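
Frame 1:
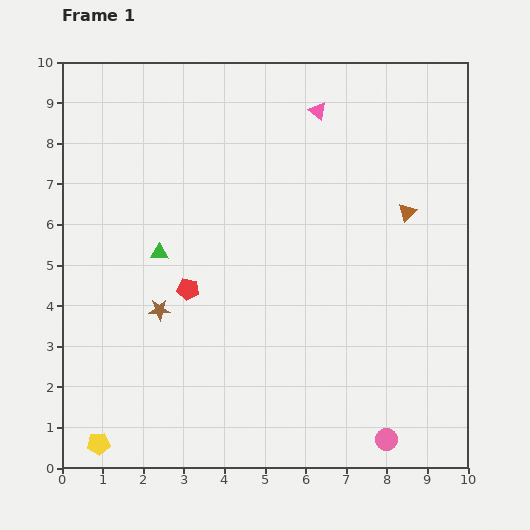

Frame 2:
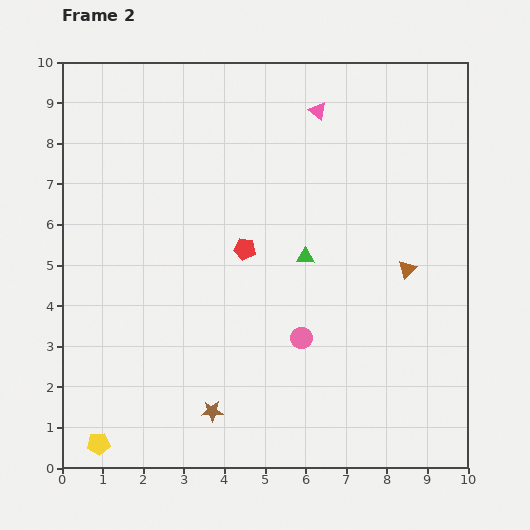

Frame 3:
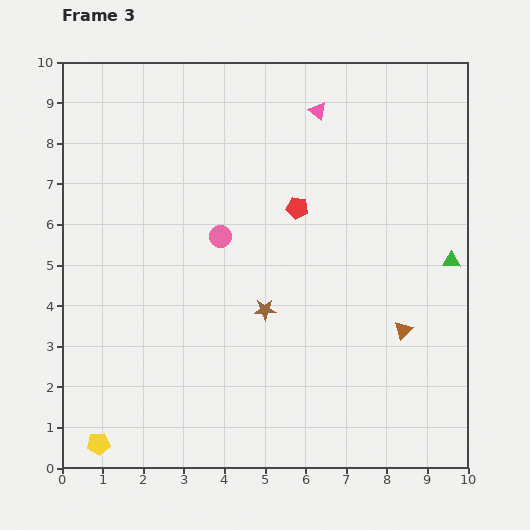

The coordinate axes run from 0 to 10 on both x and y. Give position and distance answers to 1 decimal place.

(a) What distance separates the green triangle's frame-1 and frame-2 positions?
3.6

The green triangle moved from (2.4, 5.3) to (6.0, 5.2), a distance of √(3.6² + 0.1²) ≈ 3.6.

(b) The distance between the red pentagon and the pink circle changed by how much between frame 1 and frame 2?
-3.5

Distance in frame 1: 6.1. Distance in frame 2: 2.6.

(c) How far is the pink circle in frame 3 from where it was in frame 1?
6.5

The pink circle moved from (8.0, 0.7) to (3.9, 5.7), a distance of √(4.1² + 5.0²) ≈ 6.5.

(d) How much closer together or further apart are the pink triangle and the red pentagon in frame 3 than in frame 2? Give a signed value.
-1.3

Distance in frame 2: 3.8. Distance in frame 3: 2.5.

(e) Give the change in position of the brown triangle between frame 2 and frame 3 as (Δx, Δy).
(-0.1, -1.5)

The brown triangle was at (8.5, 4.9) in frame 2 and (8.4, 3.4) in frame 3.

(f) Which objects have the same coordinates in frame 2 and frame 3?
the pink triangle, the yellow pentagon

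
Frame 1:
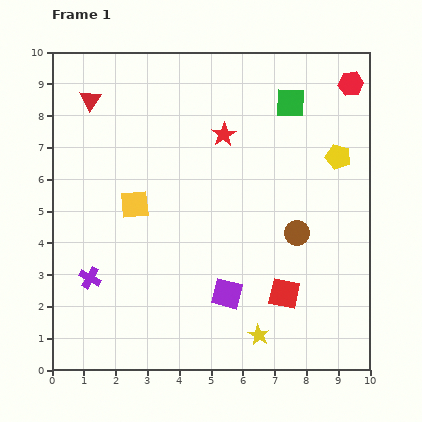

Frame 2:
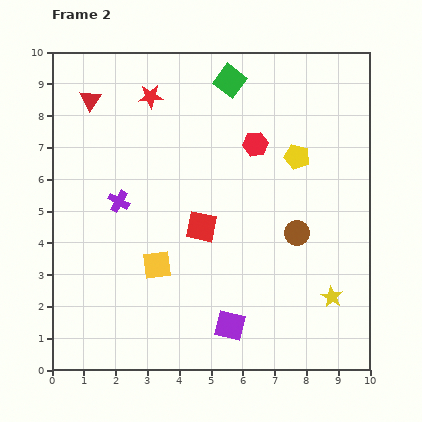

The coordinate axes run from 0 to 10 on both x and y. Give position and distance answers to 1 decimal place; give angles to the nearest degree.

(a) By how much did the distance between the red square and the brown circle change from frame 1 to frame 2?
+1.1

Distance in frame 1: 1.9. Distance in frame 2: 3.0.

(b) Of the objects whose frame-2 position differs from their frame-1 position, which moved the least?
the purple square

(moved 1.0)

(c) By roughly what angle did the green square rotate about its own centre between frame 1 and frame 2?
35° clockwise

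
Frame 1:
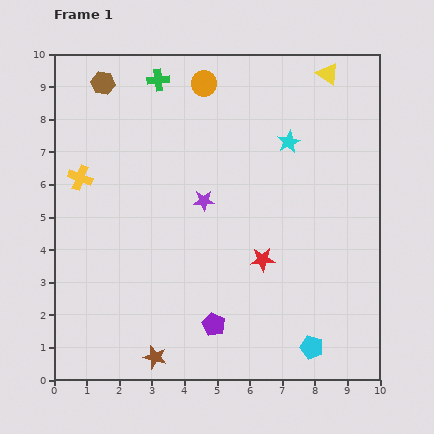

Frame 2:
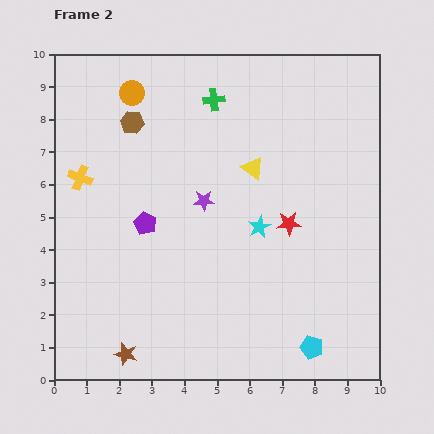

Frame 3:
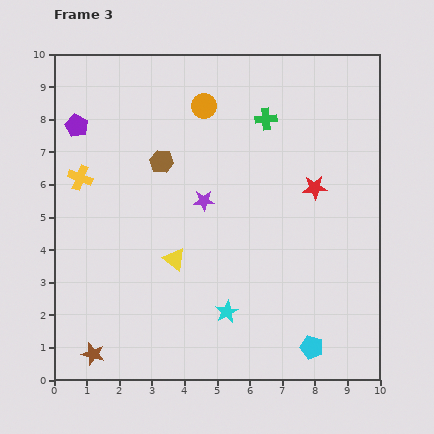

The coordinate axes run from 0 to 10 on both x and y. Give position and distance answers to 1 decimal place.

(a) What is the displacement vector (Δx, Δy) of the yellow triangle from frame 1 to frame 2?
(-2.3, -2.9)

The yellow triangle was at (8.4, 9.4) in frame 1 and (6.1, 6.5) in frame 2.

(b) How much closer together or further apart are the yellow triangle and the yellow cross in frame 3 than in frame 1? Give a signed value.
-4.4

Distance in frame 1: 8.2. Distance in frame 3: 3.8.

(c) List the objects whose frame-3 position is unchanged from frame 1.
the yellow cross, the purple star, the cyan pentagon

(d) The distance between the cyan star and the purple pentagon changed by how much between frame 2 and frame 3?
+3.8

Distance in frame 2: 3.5. Distance in frame 3: 7.3.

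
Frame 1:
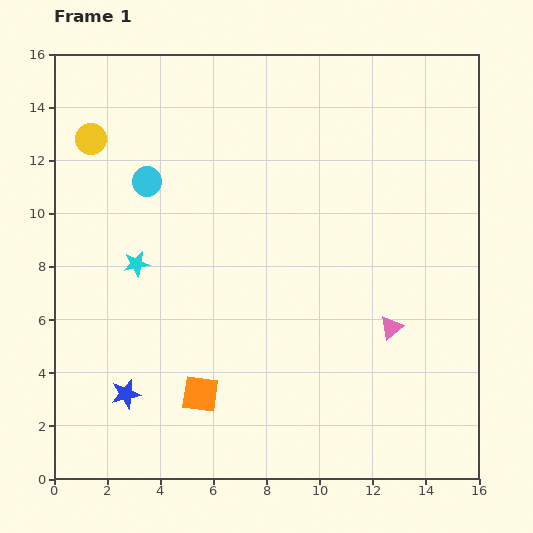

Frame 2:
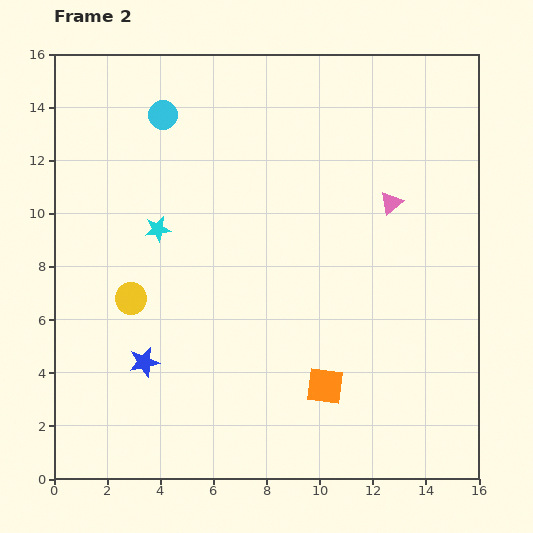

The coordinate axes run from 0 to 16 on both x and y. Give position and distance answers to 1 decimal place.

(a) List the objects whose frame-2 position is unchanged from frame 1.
none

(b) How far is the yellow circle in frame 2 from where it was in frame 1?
6.2

The yellow circle moved from (1.4, 12.8) to (2.9, 6.8), a distance of √(1.5² + 6.0²) ≈ 6.2.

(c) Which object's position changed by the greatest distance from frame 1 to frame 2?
the yellow circle

(moved 6.2; next 4.7)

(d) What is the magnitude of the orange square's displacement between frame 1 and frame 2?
4.7

The orange square moved from (5.5, 3.2) to (10.2, 3.5), a distance of √(4.7² + 0.3²) ≈ 4.7.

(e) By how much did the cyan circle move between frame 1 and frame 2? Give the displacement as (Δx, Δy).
(0.6, 2.5)

The cyan circle was at (3.5, 11.2) in frame 1 and (4.1, 13.7) in frame 2.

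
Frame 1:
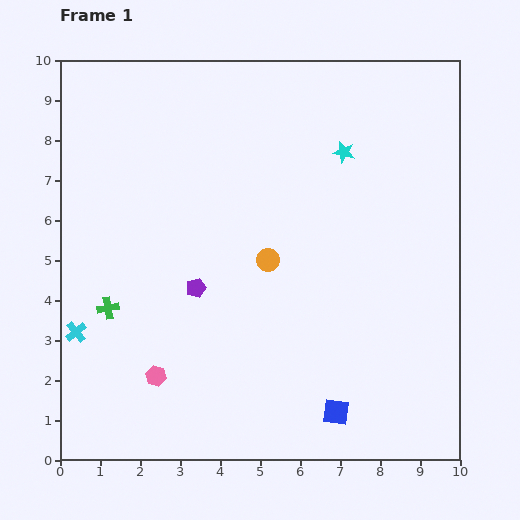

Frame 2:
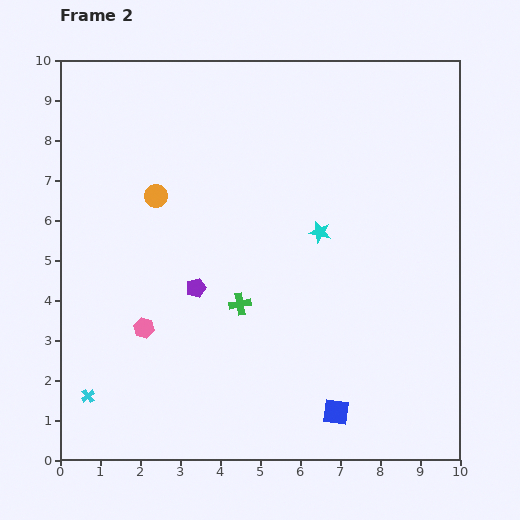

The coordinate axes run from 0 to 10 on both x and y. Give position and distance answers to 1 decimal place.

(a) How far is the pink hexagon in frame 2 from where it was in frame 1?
1.2

The pink hexagon moved from (2.4, 2.1) to (2.1, 3.3), a distance of √(0.3² + 1.2²) ≈ 1.2.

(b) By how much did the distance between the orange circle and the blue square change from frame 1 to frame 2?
+2.8

Distance in frame 1: 4.2. Distance in frame 2: 7.0.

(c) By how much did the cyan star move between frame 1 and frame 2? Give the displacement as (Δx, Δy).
(-0.6, -2.0)

The cyan star was at (7.1, 7.7) in frame 1 and (6.5, 5.7) in frame 2.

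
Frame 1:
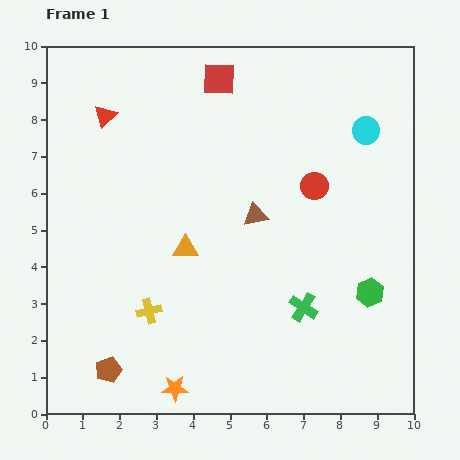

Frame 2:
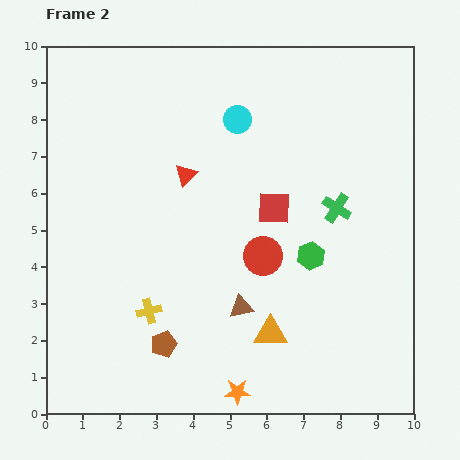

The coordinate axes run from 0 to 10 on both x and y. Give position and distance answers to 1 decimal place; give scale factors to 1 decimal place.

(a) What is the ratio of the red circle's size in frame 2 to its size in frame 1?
1.4×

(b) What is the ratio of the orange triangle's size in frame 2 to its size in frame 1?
1.3×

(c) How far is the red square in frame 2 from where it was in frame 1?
3.8

The red square moved from (4.7, 9.1) to (6.2, 5.6), a distance of √(1.5² + 3.5²) ≈ 3.8.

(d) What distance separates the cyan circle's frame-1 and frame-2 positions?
3.5

The cyan circle moved from (8.7, 7.7) to (5.2, 8.0), a distance of √(3.5² + 0.3²) ≈ 3.5.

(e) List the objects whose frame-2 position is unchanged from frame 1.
the yellow cross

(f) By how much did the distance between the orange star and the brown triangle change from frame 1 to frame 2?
-2.9

Distance in frame 1: 5.2. Distance in frame 2: 2.3.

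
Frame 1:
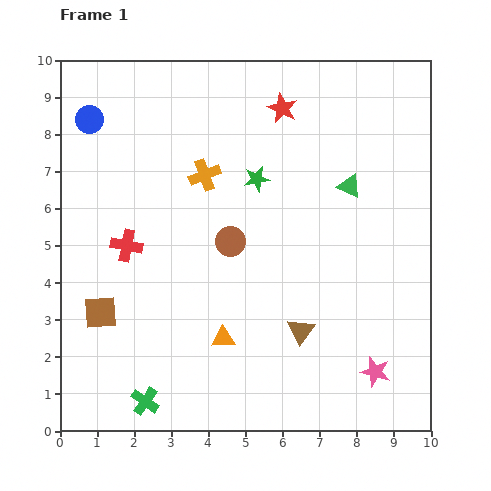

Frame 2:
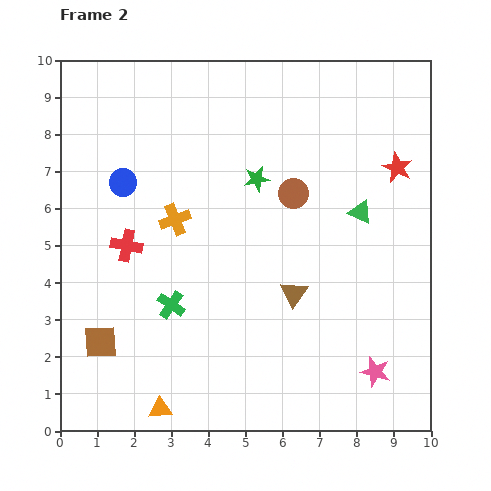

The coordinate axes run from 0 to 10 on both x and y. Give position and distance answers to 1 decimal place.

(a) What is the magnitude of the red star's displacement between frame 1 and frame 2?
3.5

The red star moved from (6.0, 8.7) to (9.1, 7.1), a distance of √(3.1² + 1.6²) ≈ 3.5.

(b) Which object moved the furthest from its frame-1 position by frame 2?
the red star

(moved 3.5; next 2.7)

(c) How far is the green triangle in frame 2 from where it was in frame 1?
0.8

The green triangle moved from (7.8, 6.6) to (8.1, 5.9), a distance of √(0.3² + 0.7²) ≈ 0.8.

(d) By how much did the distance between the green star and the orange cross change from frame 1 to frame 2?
+1.1

Distance in frame 1: 1.4. Distance in frame 2: 2.5.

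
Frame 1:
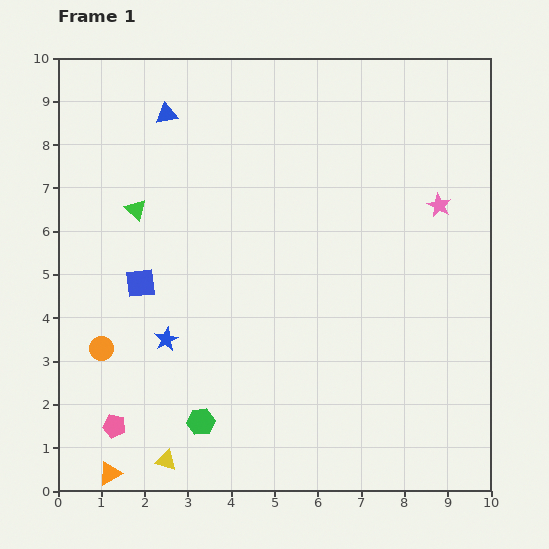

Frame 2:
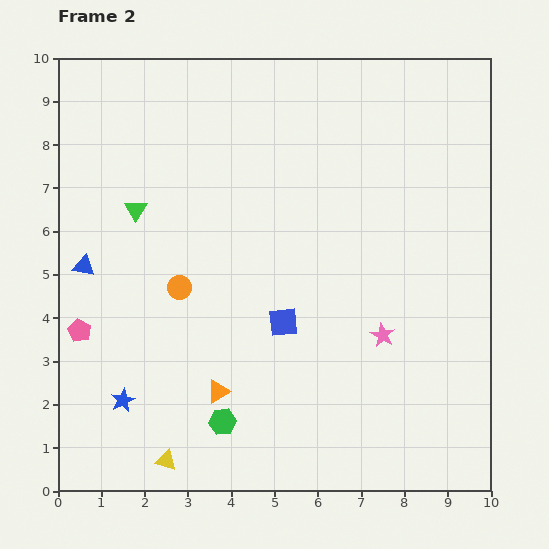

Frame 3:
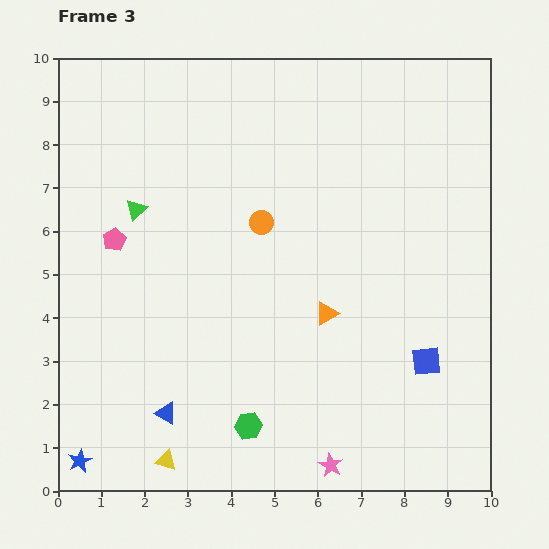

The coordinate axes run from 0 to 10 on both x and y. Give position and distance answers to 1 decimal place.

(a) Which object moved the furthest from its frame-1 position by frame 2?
the blue triangle

(moved 4.0; next 3.4)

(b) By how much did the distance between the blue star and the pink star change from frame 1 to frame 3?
-1.2

Distance in frame 1: 7.0. Distance in frame 3: 5.8.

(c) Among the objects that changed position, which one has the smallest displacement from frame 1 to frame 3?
the green hexagon

(moved 1.1)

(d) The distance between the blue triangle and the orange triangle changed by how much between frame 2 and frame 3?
+0.2

Distance in frame 2: 4.2. Distance in frame 3: 4.4.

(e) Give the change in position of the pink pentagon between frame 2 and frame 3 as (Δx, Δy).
(0.8, 2.1)

The pink pentagon was at (0.5, 3.7) in frame 2 and (1.3, 5.8) in frame 3.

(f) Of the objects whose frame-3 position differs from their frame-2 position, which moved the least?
the green hexagon

(moved 0.6)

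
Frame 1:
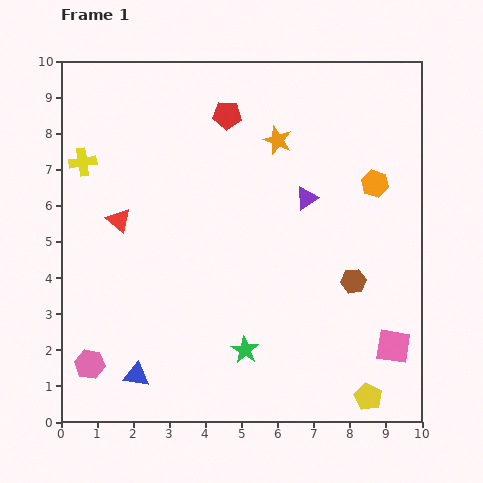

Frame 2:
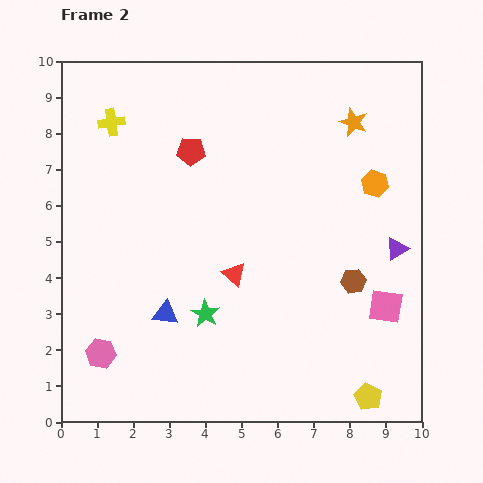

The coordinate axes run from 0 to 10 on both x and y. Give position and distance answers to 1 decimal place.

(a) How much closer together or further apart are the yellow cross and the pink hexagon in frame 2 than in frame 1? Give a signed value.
+0.8

Distance in frame 1: 5.6. Distance in frame 2: 6.4.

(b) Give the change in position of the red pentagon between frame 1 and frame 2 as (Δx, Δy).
(-1.0, -1.0)

The red pentagon was at (4.6, 8.5) in frame 1 and (3.6, 7.5) in frame 2.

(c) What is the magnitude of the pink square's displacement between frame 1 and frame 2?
1.1

The pink square moved from (9.2, 2.1) to (9.0, 3.2), a distance of √(0.2² + 1.1²) ≈ 1.1.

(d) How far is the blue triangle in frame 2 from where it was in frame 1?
1.9

The blue triangle moved from (2.1, 1.3) to (2.9, 3.0), a distance of √(0.8² + 1.7²) ≈ 1.9.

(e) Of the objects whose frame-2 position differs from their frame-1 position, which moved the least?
the pink hexagon

(moved 0.4)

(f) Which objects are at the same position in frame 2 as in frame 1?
the brown hexagon, the orange hexagon, the yellow pentagon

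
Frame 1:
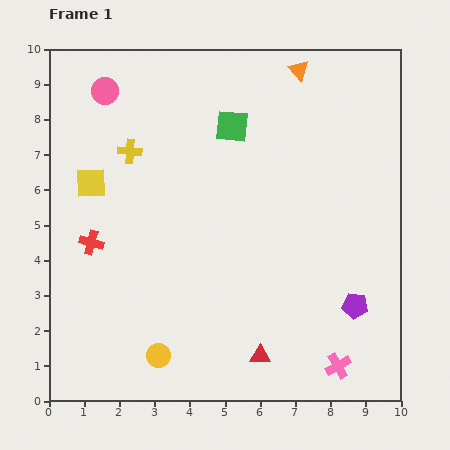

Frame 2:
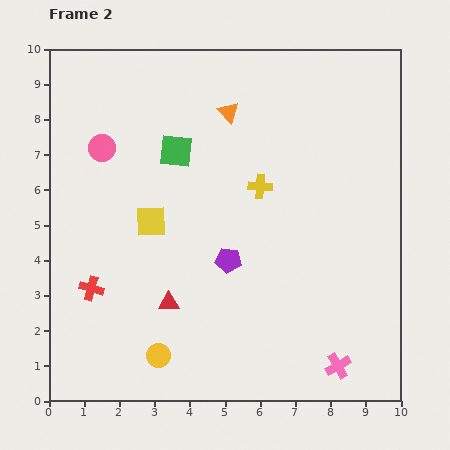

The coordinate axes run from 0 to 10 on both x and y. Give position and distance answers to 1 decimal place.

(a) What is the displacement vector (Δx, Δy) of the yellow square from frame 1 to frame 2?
(1.7, -1.1)

The yellow square was at (1.2, 6.2) in frame 1 and (2.9, 5.1) in frame 2.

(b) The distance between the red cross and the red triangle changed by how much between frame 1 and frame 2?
-3.6

Distance in frame 1: 5.8. Distance in frame 2: 2.2.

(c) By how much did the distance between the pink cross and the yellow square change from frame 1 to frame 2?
-2.0

Distance in frame 1: 8.7. Distance in frame 2: 6.7.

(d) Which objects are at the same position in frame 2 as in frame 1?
the pink cross, the yellow circle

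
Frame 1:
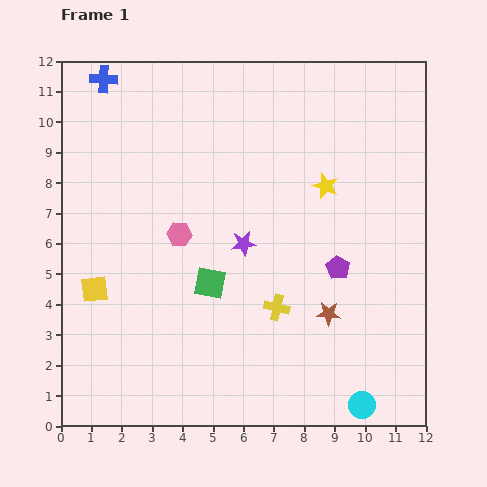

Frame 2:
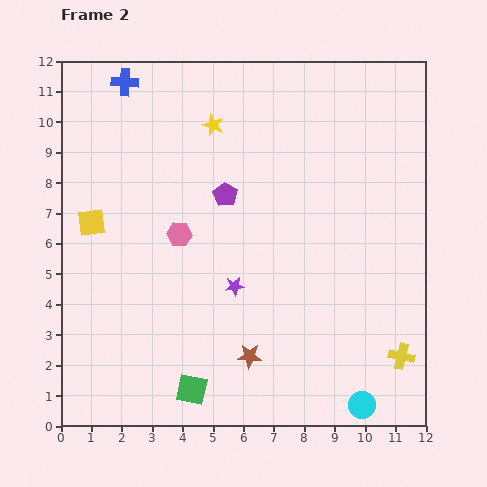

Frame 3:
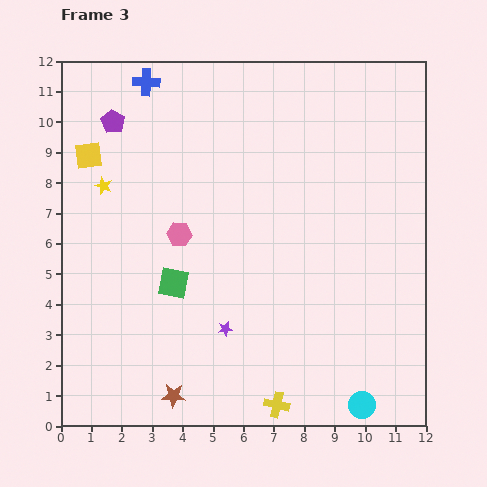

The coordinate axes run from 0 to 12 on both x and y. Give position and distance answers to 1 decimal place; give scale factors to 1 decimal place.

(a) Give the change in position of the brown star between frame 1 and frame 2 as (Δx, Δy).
(-2.6, -1.4)

The brown star was at (8.8, 3.7) in frame 1 and (6.2, 2.3) in frame 2.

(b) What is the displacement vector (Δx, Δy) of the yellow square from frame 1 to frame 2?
(-0.1, 2.2)

The yellow square was at (1.1, 4.5) in frame 1 and (1.0, 6.7) in frame 2.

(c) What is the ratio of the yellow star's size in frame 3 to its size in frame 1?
0.7×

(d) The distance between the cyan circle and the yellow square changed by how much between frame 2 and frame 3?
+1.5

Distance in frame 2: 10.7. Distance in frame 3: 12.2.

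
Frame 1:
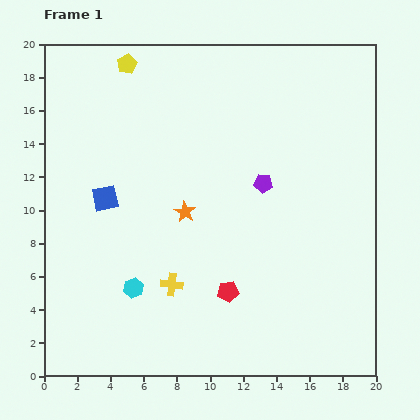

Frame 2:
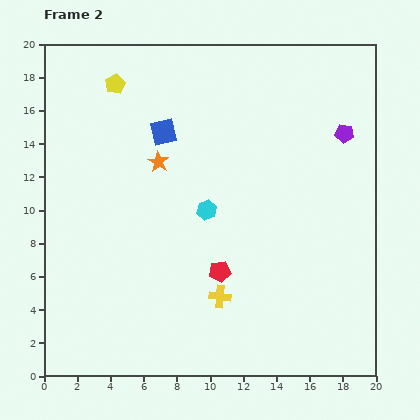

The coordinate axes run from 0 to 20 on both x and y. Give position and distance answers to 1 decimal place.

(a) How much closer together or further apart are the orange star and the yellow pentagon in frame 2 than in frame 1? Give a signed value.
-4.2

Distance in frame 1: 9.6. Distance in frame 2: 5.4.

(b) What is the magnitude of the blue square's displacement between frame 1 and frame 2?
5.3

The blue square moved from (3.7, 10.7) to (7.2, 14.7), a distance of √(3.5² + 4.0²) ≈ 5.3.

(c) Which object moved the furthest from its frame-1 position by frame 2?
the cyan hexagon

(moved 6.4; next 5.7)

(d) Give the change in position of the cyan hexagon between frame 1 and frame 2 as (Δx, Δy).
(4.4, 4.7)

The cyan hexagon was at (5.4, 5.3) in frame 1 and (9.8, 10.0) in frame 2.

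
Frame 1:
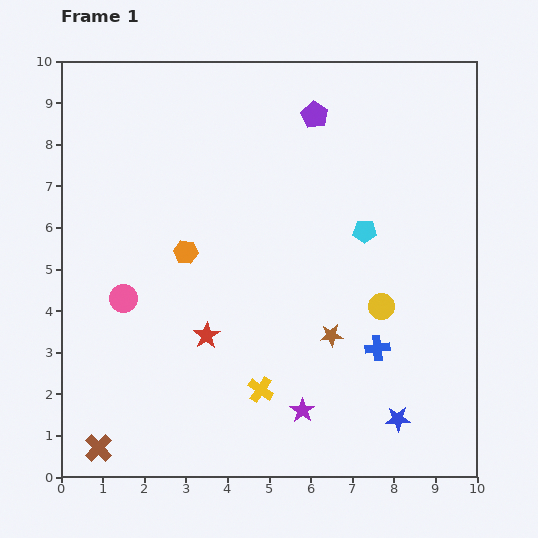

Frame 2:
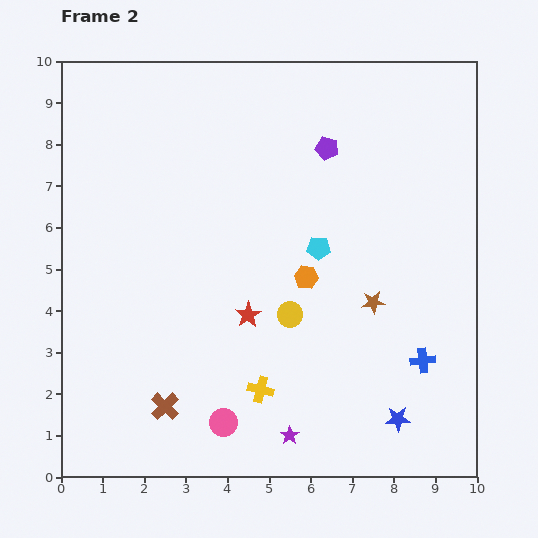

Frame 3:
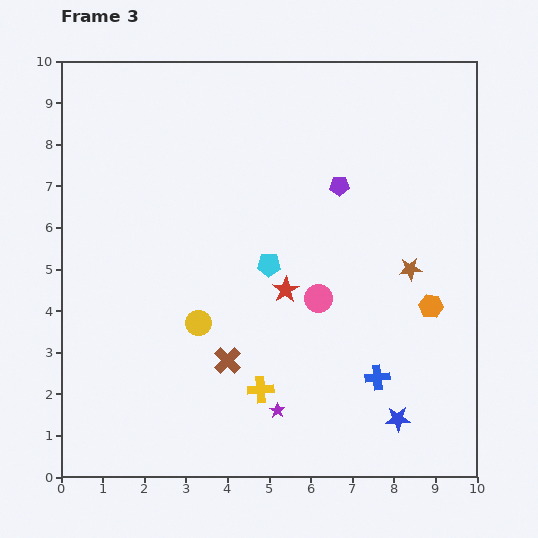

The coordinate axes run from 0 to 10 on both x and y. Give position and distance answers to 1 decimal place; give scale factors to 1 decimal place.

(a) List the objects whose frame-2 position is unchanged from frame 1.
the yellow cross, the blue star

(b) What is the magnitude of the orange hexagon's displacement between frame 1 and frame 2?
3.0

The orange hexagon moved from (3.0, 5.4) to (5.9, 4.8), a distance of √(2.9² + 0.6²) ≈ 3.0.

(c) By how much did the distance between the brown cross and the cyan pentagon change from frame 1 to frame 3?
-5.7

Distance in frame 1: 8.2. Distance in frame 3: 2.5.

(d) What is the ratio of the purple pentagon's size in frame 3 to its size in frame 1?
0.7×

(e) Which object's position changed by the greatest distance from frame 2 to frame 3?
the pink circle

(moved 3.8; next 3.1)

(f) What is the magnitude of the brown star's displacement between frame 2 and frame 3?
1.2

The brown star moved from (7.5, 4.2) to (8.4, 5.0), a distance of √(0.9² + 0.8²) ≈ 1.2.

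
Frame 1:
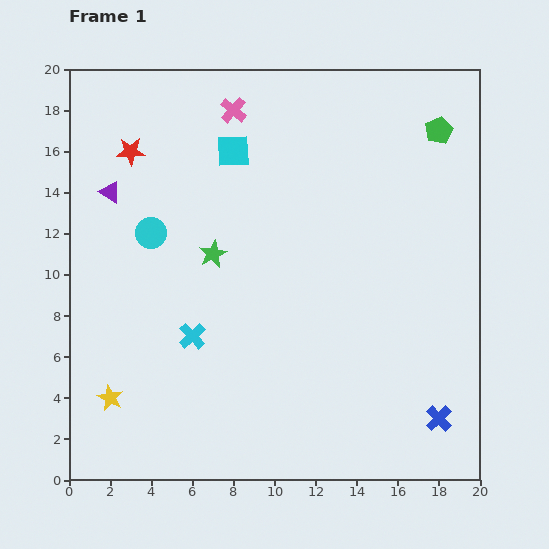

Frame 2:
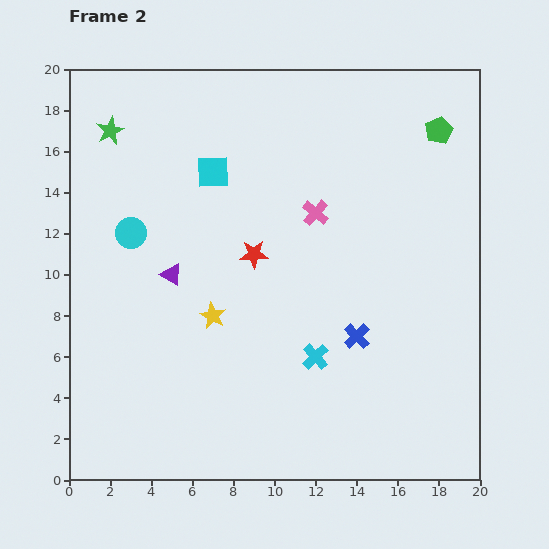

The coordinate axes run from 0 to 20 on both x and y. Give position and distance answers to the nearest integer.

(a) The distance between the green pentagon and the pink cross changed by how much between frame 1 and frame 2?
-3

Distance in frame 1: 10. Distance in frame 2: 7.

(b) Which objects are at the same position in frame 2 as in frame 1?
the green pentagon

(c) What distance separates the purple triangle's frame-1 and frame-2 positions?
5

The purple triangle moved from (2, 14) to (5, 10), a distance of √(3² + 4²) ≈ 5.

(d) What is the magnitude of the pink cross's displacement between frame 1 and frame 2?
6

The pink cross moved from (8, 18) to (12, 13), a distance of √(4² + 5²) ≈ 6.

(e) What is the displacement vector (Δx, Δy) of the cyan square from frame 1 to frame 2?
(-1, -1)

The cyan square was at (8, 16) in frame 1 and (7, 15) in frame 2.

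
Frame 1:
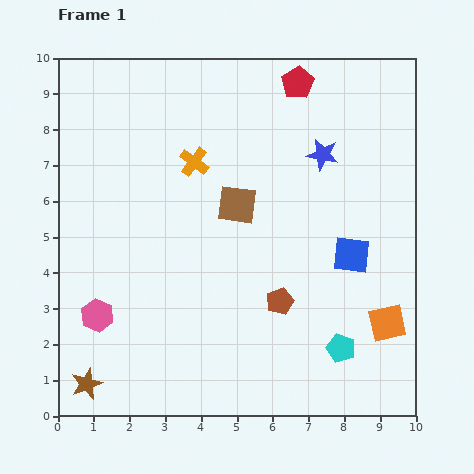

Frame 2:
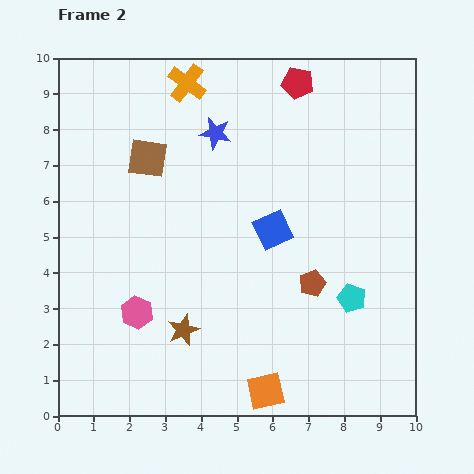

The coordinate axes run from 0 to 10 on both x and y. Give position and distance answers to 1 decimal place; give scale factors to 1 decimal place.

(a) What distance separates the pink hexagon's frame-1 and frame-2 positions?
1.1

The pink hexagon moved from (1.1, 2.8) to (2.2, 2.9), a distance of √(1.1² + 0.1²) ≈ 1.1.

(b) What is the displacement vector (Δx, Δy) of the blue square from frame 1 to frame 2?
(-2.2, 0.7)

The blue square was at (8.2, 4.5) in frame 1 and (6.0, 5.2) in frame 2.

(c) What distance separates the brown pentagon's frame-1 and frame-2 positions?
1.0

The brown pentagon moved from (6.2, 3.2) to (7.1, 3.7), a distance of √(0.9² + 0.5²) ≈ 1.0.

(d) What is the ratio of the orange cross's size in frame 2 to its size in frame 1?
1.3×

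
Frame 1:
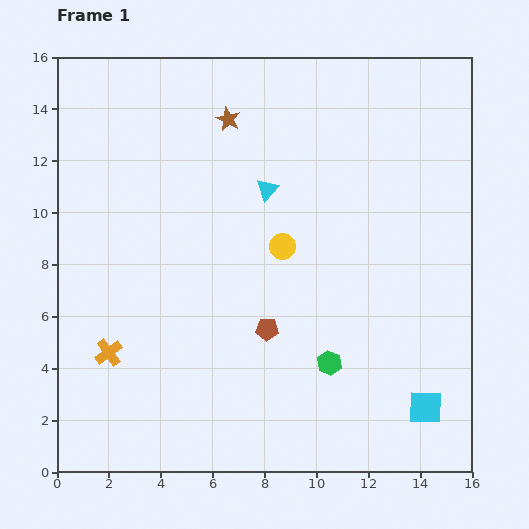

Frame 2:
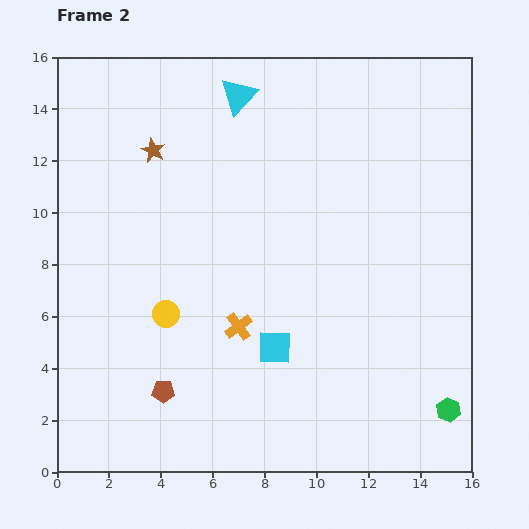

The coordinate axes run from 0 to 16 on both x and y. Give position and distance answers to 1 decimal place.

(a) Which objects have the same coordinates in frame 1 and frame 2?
none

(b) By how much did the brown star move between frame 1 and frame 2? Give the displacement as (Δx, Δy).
(-2.9, -1.2)

The brown star was at (6.6, 13.6) in frame 1 and (3.7, 12.4) in frame 2.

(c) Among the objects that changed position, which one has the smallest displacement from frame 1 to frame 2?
the brown star

(moved 3.1)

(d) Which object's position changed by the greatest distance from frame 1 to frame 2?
the cyan square

(moved 6.2; next 5.2)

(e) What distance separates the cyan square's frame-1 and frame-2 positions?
6.2

The cyan square moved from (14.2, 2.5) to (8.4, 4.8), a distance of √(5.8² + 2.3²) ≈ 6.2.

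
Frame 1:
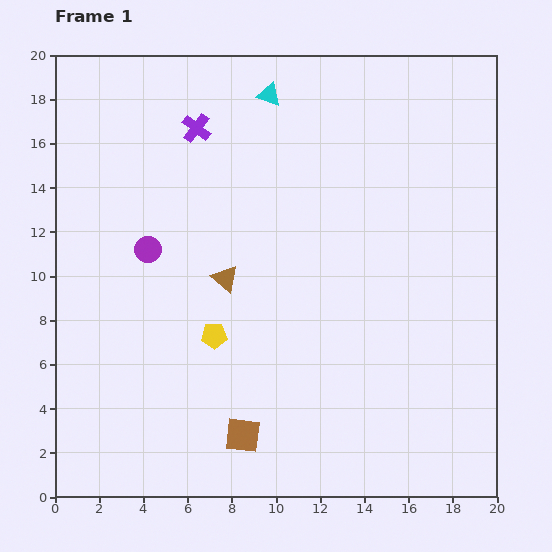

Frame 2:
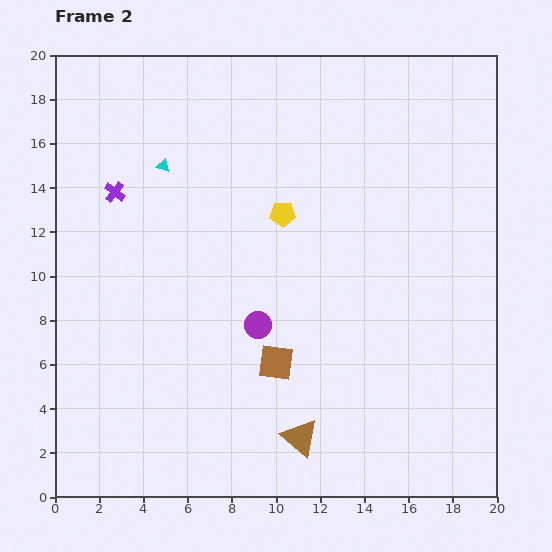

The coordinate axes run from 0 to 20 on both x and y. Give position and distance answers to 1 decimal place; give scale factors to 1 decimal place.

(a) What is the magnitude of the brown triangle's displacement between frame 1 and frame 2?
8.0

The brown triangle moved from (7.7, 9.9) to (11.1, 2.7), a distance of √(3.4² + 7.2²) ≈ 8.0.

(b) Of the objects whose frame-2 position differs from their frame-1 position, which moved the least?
the brown square

(moved 3.6)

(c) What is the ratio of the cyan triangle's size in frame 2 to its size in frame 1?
0.6×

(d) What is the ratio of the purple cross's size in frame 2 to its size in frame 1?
0.7×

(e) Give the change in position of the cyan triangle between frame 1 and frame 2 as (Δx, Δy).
(-4.8, -3.2)

The cyan triangle was at (9.7, 18.2) in frame 1 and (4.9, 15.0) in frame 2.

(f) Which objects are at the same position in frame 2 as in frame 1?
none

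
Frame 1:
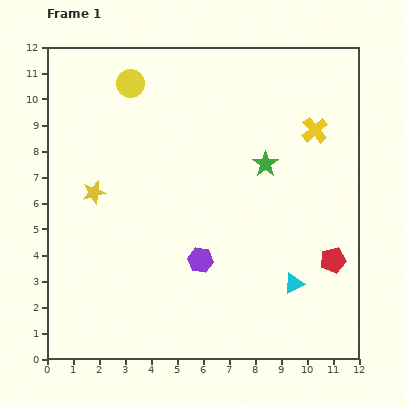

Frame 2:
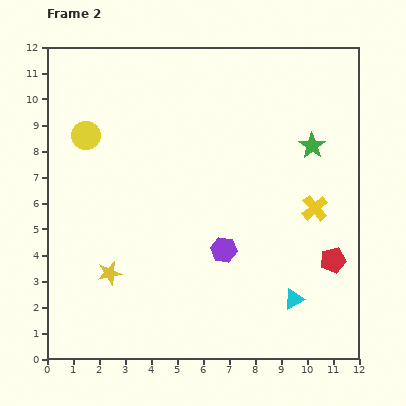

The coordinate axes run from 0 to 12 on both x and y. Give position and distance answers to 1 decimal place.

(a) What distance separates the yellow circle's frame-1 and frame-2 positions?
2.6

The yellow circle moved from (3.2, 10.6) to (1.5, 8.6), a distance of √(1.7² + 2.0²) ≈ 2.6.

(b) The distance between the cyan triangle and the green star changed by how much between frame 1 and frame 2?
+1.2

Distance in frame 1: 4.7. Distance in frame 2: 5.9.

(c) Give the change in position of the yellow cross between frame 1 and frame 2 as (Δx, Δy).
(0.0, -3.0)

The yellow cross was at (10.3, 8.8) in frame 1 and (10.3, 5.8) in frame 2.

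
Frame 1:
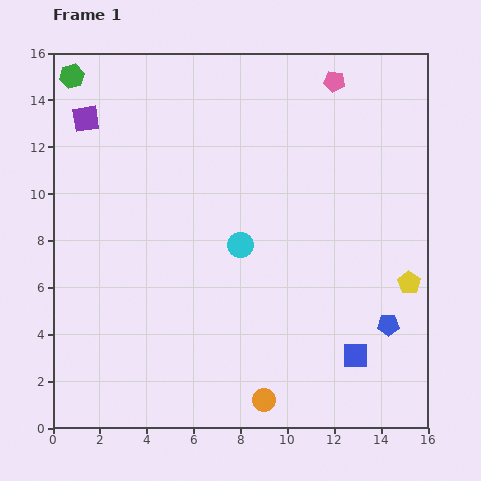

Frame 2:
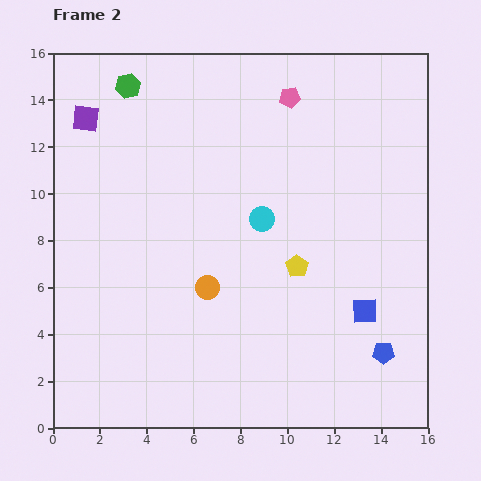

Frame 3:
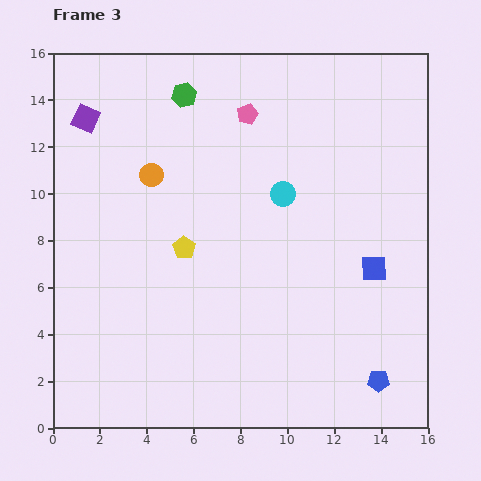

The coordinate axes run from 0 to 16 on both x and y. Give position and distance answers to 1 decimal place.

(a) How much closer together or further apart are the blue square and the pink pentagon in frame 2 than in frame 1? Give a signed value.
-2.1

Distance in frame 1: 11.7. Distance in frame 2: 9.6.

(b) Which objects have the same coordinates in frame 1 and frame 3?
the purple square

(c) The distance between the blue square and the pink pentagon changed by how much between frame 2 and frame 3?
-1.1

Distance in frame 2: 9.6. Distance in frame 3: 8.5.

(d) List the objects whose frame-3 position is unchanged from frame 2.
the purple square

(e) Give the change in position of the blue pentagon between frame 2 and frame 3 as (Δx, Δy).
(-0.2, -1.2)

The blue pentagon was at (14.1, 3.2) in frame 2 and (13.9, 2.0) in frame 3.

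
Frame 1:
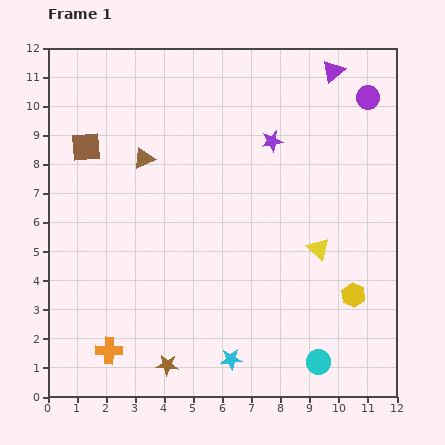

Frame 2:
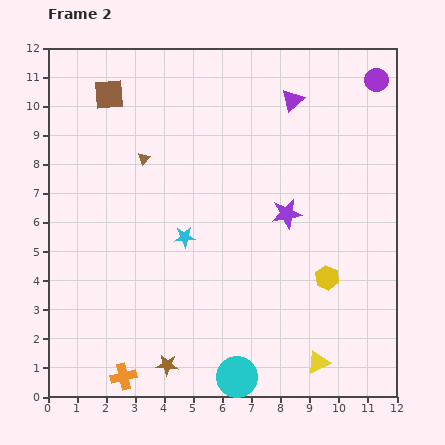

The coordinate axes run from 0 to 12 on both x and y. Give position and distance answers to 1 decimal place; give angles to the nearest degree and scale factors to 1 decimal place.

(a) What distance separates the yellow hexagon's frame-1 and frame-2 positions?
1.1

The yellow hexagon moved from (10.5, 3.5) to (9.6, 4.1), a distance of √(0.9² + 0.6²) ≈ 1.1.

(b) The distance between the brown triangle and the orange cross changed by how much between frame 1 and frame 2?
+0.8

Distance in frame 1: 6.7. Distance in frame 2: 7.5.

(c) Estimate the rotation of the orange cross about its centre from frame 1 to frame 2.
15° counter-clockwise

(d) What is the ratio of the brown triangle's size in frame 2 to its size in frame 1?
0.6×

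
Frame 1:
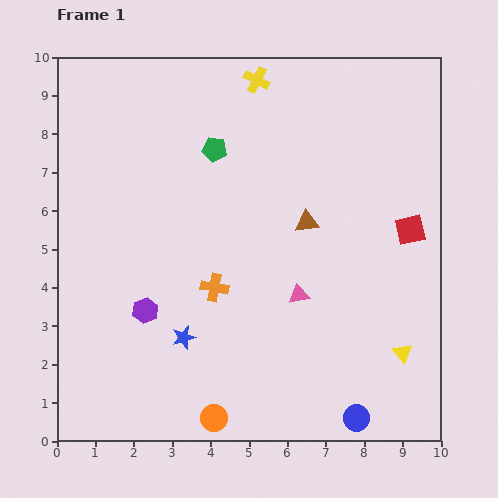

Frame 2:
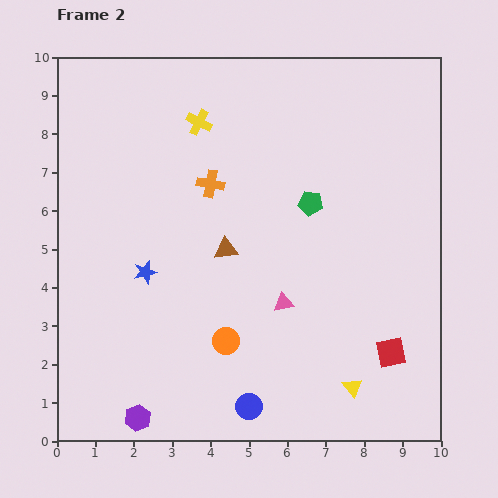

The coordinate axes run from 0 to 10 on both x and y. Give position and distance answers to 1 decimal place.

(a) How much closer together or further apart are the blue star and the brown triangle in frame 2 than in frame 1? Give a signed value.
-2.2

Distance in frame 1: 4.4. Distance in frame 2: 2.2.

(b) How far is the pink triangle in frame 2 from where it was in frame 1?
0.4

The pink triangle moved from (6.3, 3.8) to (5.9, 3.6), a distance of √(0.4² + 0.2²) ≈ 0.4.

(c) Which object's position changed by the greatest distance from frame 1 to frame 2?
the red square

(moved 3.2; next 2.9)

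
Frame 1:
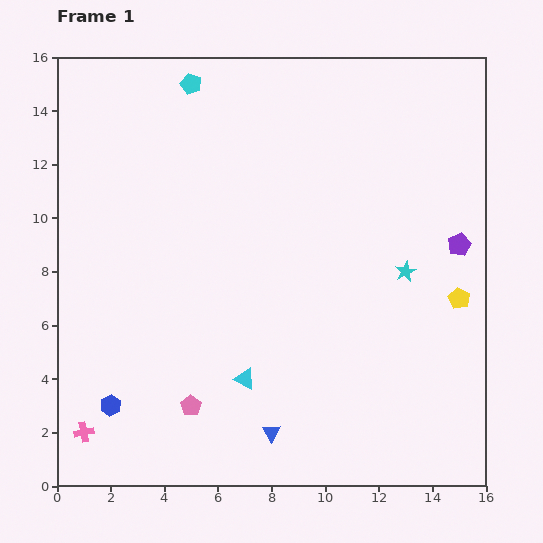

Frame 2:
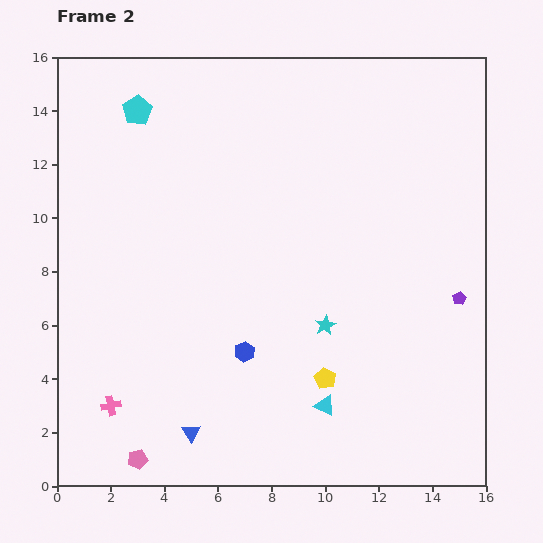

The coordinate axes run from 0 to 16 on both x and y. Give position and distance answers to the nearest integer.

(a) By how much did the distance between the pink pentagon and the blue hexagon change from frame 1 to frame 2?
+3

Distance in frame 1: 3. Distance in frame 2: 6.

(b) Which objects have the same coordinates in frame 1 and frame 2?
none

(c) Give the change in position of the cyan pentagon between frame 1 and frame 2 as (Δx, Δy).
(-2, -1)

The cyan pentagon was at (5, 15) in frame 1 and (3, 14) in frame 2.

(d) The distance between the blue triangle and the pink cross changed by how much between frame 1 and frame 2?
-4

Distance in frame 1: 7. Distance in frame 2: 3.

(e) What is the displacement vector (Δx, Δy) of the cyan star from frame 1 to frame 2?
(-3, -2)

The cyan star was at (13, 8) in frame 1 and (10, 6) in frame 2.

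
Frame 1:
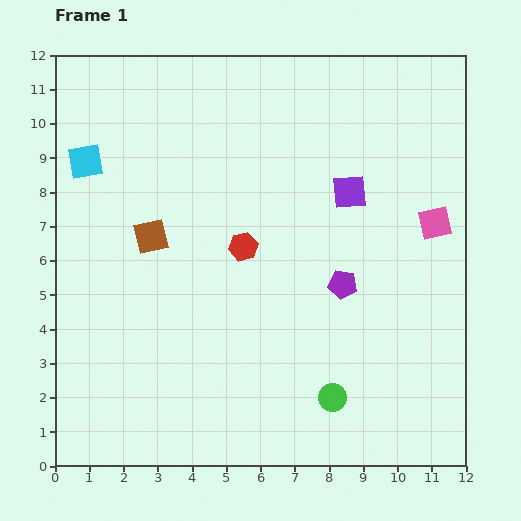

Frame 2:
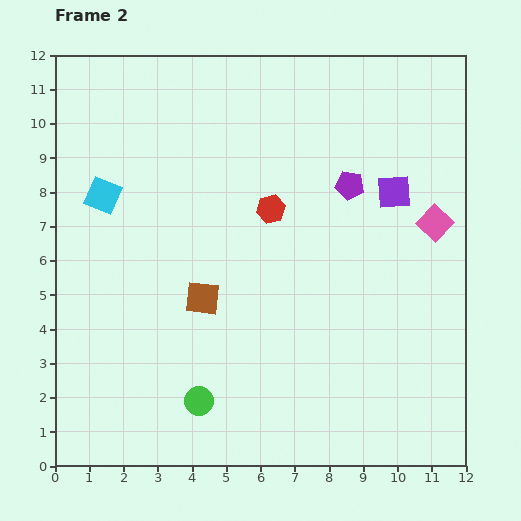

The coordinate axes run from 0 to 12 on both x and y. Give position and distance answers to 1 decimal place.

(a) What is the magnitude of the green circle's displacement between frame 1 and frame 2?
3.9

The green circle moved from (8.1, 2.0) to (4.2, 1.9), a distance of √(3.9² + 0.1²) ≈ 3.9.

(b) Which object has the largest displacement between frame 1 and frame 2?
the green circle

(moved 3.9; next 2.9)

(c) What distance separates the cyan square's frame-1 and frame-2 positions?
1.1

The cyan square moved from (0.9, 8.9) to (1.4, 7.9), a distance of √(0.5² + 1.0²) ≈ 1.1.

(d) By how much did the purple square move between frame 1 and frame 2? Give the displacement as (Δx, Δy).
(1.3, 0.0)

The purple square was at (8.6, 8.0) in frame 1 and (9.9, 8.0) in frame 2.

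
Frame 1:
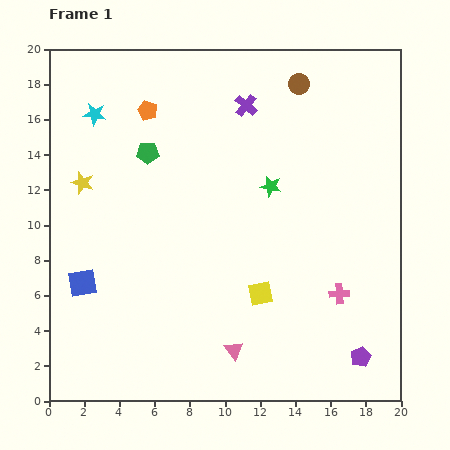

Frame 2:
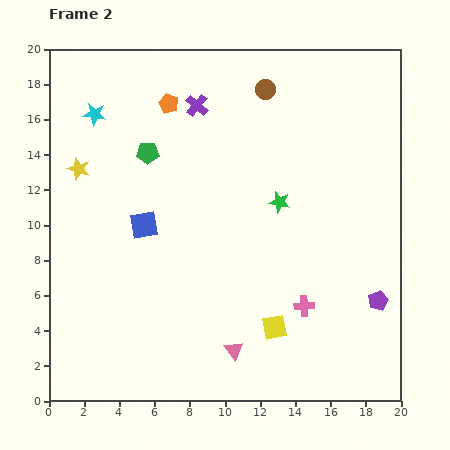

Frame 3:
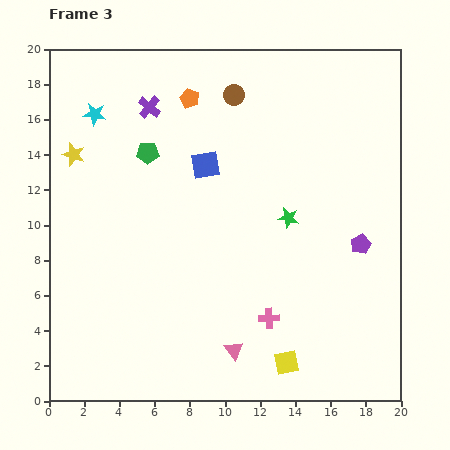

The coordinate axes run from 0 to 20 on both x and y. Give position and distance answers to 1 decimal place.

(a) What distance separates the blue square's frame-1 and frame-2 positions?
4.8

The blue square moved from (1.9, 6.7) to (5.4, 10.0), a distance of √(3.5² + 3.3²) ≈ 4.8.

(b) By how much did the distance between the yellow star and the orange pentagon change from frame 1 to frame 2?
+0.8

Distance in frame 1: 5.5. Distance in frame 2: 6.3.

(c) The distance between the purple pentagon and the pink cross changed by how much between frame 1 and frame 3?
+2.9

Distance in frame 1: 3.8. Distance in frame 3: 6.7.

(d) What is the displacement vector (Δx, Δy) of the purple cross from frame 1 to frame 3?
(-5.5, -0.1)

The purple cross was at (11.2, 16.8) in frame 1 and (5.7, 16.7) in frame 3.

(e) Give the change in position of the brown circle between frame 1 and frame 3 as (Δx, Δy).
(-3.7, -0.6)

The brown circle was at (14.2, 18.0) in frame 1 and (10.5, 17.4) in frame 3.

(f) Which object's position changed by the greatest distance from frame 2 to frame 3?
the blue square

(moved 4.9; next 3.4)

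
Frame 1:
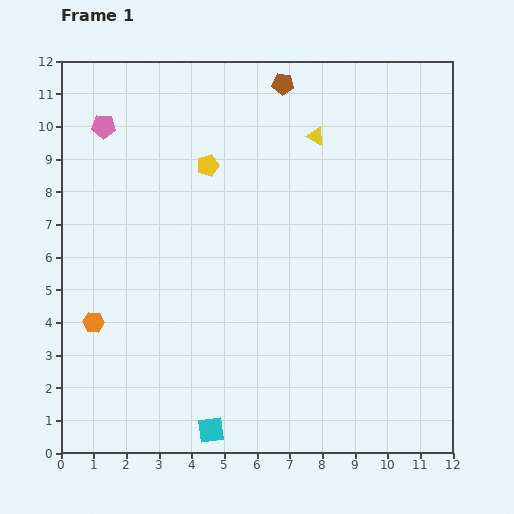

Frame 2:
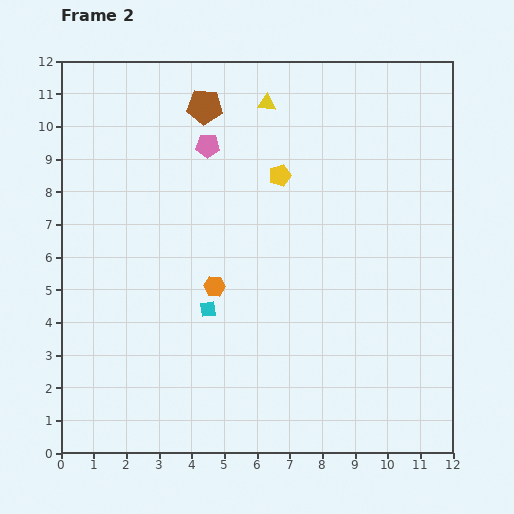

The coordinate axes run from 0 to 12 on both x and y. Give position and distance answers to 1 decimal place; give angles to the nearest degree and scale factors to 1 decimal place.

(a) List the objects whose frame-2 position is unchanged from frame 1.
none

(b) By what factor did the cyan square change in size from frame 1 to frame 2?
0.6×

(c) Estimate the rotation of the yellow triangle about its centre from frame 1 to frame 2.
23° counter-clockwise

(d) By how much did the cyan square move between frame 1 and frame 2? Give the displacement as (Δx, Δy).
(-0.1, 3.7)

The cyan square was at (4.6, 0.7) in frame 1 and (4.5, 4.4) in frame 2.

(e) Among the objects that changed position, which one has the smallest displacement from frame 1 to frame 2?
the yellow triangle

(moved 1.8)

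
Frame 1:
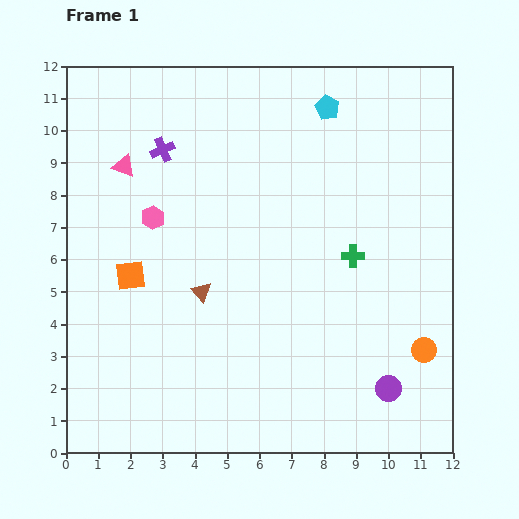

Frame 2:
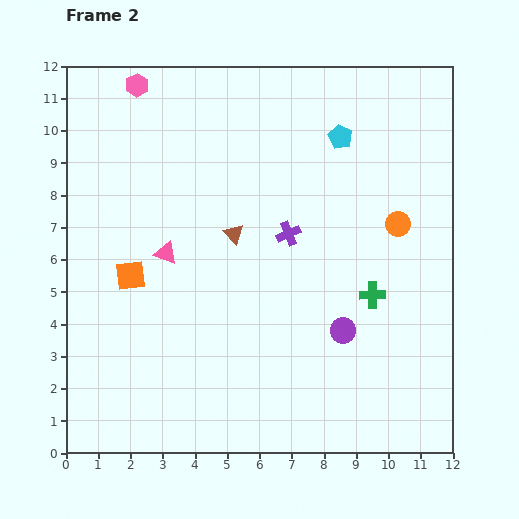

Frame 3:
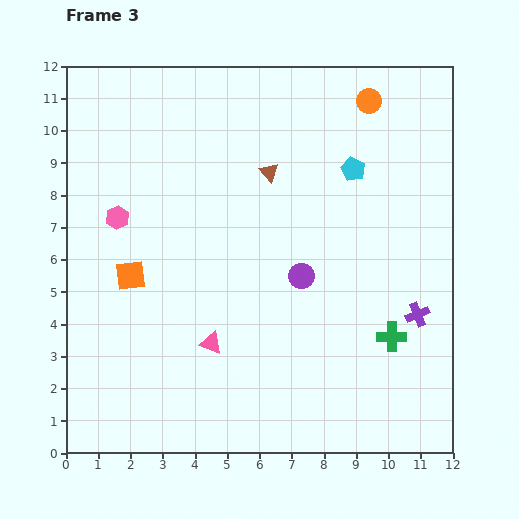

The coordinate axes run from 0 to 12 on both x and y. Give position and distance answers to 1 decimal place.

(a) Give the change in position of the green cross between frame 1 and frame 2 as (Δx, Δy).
(0.6, -1.2)

The green cross was at (8.9, 6.1) in frame 1 and (9.5, 4.9) in frame 2.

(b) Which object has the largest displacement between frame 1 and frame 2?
the purple cross

(moved 4.7; next 4.1)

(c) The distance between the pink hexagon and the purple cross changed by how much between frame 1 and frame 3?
+7.7

Distance in frame 1: 2.1. Distance in frame 3: 9.8.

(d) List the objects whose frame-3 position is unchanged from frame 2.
the orange square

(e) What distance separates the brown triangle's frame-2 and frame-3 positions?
2.2

The brown triangle moved from (5.2, 6.8) to (6.3, 8.7), a distance of √(1.1² + 1.9²) ≈ 2.2.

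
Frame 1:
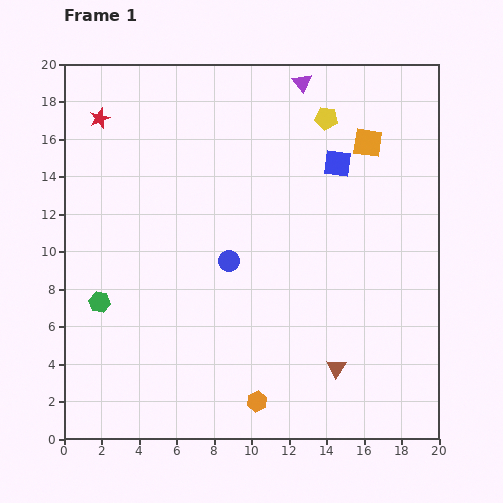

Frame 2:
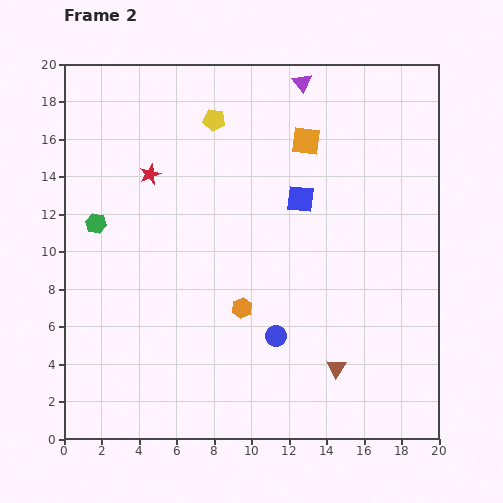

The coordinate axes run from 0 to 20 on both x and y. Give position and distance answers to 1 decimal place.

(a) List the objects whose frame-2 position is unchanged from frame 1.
the brown triangle, the purple triangle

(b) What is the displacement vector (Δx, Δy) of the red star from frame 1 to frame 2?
(2.7, -3.0)

The red star was at (1.9, 17.1) in frame 1 and (4.6, 14.1) in frame 2.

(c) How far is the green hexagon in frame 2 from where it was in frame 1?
4.2

The green hexagon moved from (1.9, 7.3) to (1.7, 11.5), a distance of √(0.2² + 4.2²) ≈ 4.2.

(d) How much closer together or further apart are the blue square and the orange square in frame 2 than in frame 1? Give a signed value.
+1.2

Distance in frame 1: 1.9. Distance in frame 2: 3.1.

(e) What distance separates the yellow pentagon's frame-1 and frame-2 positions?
6.0

The yellow pentagon moved from (14.0, 17.1) to (8.0, 17.0), a distance of √(6.0² + 0.1²) ≈ 6.0.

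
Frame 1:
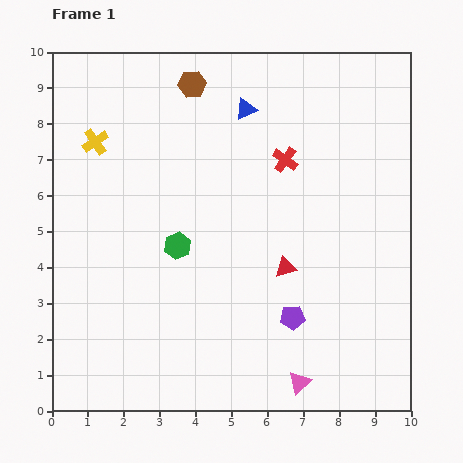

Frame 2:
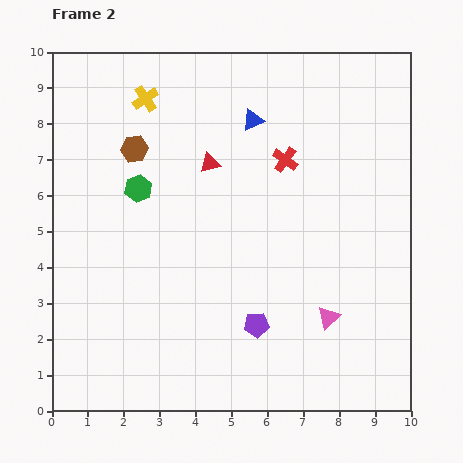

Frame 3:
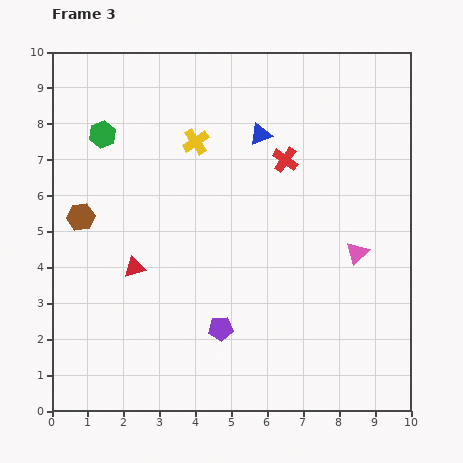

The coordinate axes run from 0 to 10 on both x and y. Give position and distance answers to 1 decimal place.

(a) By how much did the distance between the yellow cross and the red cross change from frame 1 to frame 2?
-1.0

Distance in frame 1: 5.3. Distance in frame 2: 4.3.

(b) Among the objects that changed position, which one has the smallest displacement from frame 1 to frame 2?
the blue triangle

(moved 0.4)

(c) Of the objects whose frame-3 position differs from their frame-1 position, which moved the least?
the blue triangle

(moved 0.8)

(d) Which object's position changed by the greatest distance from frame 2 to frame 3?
the red triangle

(moved 3.6; next 2.4)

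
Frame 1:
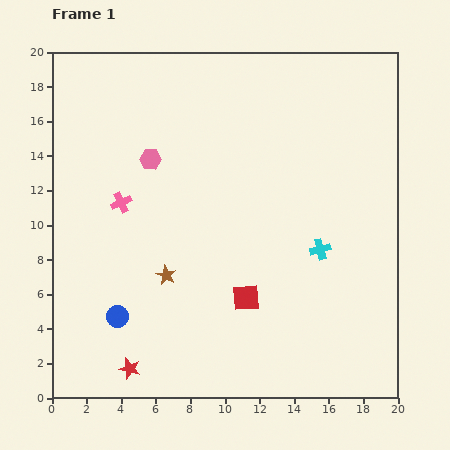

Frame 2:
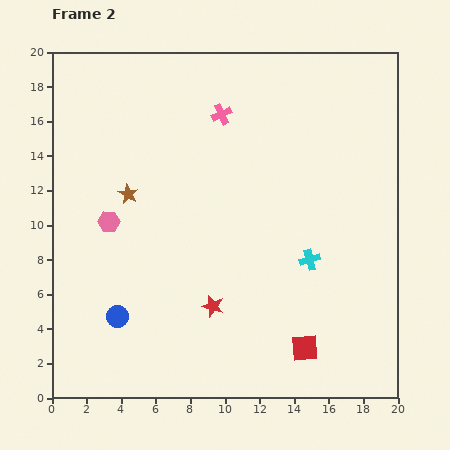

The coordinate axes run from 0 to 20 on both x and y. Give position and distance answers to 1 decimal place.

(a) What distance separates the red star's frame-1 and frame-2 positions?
6.0

The red star moved from (4.5, 1.7) to (9.3, 5.3), a distance of √(4.8² + 3.6²) ≈ 6.0.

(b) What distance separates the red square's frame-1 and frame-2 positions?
4.5

The red square moved from (11.2, 5.8) to (14.6, 2.9), a distance of √(3.4² + 2.9²) ≈ 4.5.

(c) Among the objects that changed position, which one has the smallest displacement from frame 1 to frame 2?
the cyan cross

(moved 0.8)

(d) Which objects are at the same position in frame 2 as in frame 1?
the blue circle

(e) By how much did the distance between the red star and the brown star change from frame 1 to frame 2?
+2.3

Distance in frame 1: 5.8. Distance in frame 2: 8.1.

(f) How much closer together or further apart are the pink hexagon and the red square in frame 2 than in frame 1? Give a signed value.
+3.8

Distance in frame 1: 9.7. Distance in frame 2: 13.5.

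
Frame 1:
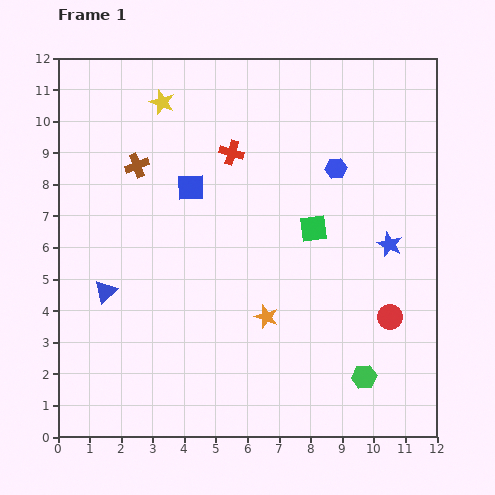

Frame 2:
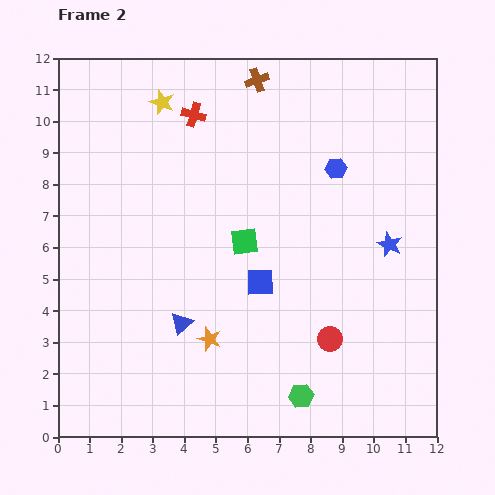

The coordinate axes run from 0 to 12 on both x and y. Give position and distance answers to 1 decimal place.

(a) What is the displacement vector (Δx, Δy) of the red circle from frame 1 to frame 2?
(-1.9, -0.7)

The red circle was at (10.5, 3.8) in frame 1 and (8.6, 3.1) in frame 2.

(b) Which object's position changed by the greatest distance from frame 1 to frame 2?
the brown cross

(moved 4.7; next 3.7)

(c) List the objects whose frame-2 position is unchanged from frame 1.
the blue hexagon, the blue star, the yellow star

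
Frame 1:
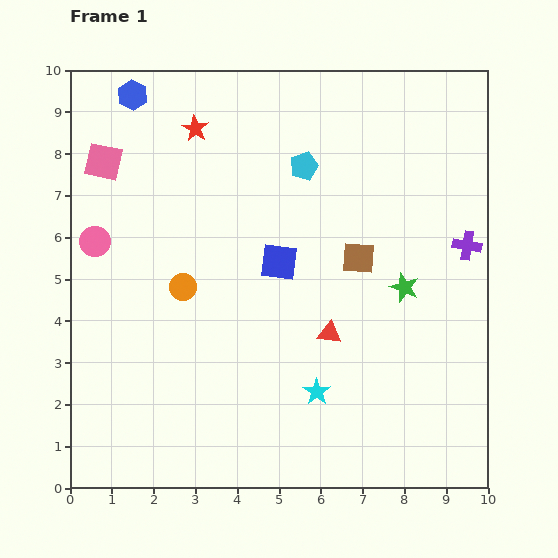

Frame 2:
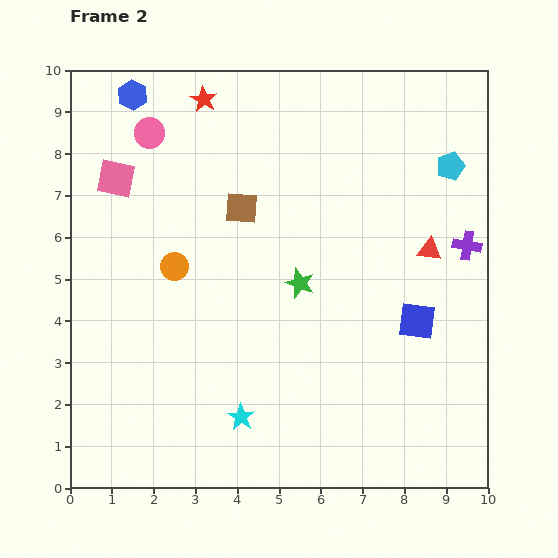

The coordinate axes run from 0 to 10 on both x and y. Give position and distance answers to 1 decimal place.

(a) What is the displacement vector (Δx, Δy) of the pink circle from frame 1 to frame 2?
(1.3, 2.6)

The pink circle was at (0.6, 5.9) in frame 1 and (1.9, 8.5) in frame 2.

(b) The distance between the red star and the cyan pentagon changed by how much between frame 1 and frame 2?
+3.3

Distance in frame 1: 2.8. Distance in frame 2: 6.1.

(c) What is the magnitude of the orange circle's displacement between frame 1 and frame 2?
0.5

The orange circle moved from (2.7, 4.8) to (2.5, 5.3), a distance of √(0.2² + 0.5²) ≈ 0.5.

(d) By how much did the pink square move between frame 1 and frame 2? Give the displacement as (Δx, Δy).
(0.3, -0.4)

The pink square was at (0.8, 7.8) in frame 1 and (1.1, 7.4) in frame 2.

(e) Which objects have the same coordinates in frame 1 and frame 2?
the blue hexagon, the purple cross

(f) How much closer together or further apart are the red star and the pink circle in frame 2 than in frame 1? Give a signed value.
-2.1

Distance in frame 1: 3.6. Distance in frame 2: 1.5.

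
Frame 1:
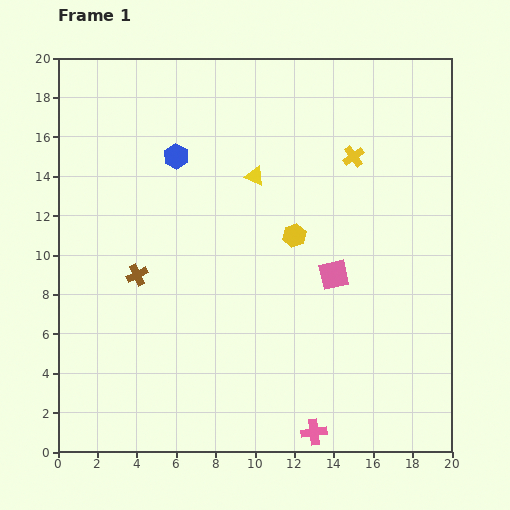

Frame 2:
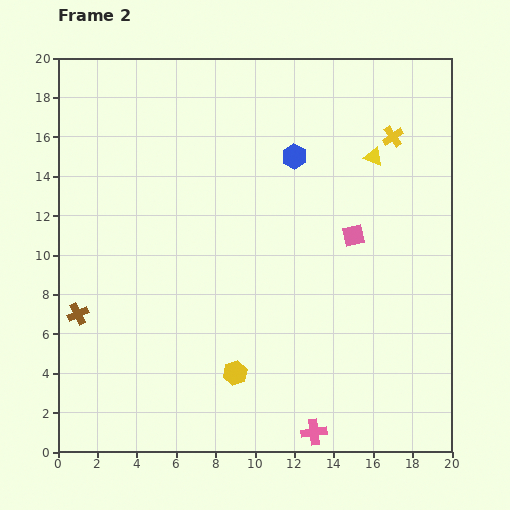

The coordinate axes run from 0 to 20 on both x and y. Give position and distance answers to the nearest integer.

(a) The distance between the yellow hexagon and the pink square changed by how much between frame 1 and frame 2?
+6

Distance in frame 1: 3. Distance in frame 2: 9.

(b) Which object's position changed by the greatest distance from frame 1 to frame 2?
the yellow hexagon

(moved 8; next 6)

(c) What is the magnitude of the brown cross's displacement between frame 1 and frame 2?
4

The brown cross moved from (4, 9) to (1, 7), a distance of √(3² + 2²) ≈ 4.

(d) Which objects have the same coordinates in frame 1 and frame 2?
the pink cross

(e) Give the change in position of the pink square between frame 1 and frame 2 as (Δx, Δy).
(1, 2)

The pink square was at (14, 9) in frame 1 and (15, 11) in frame 2.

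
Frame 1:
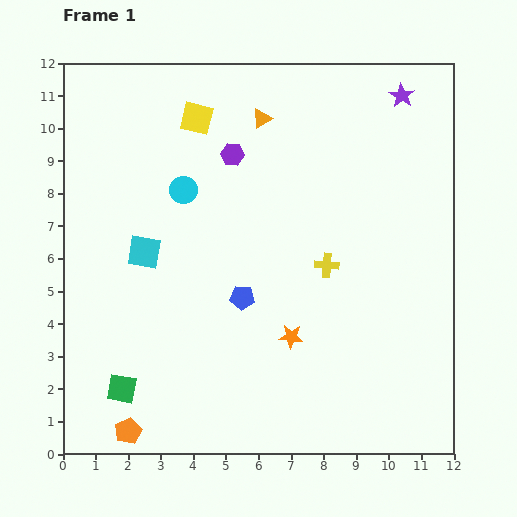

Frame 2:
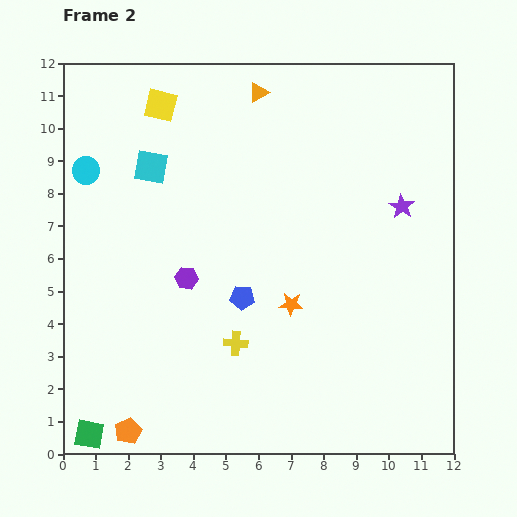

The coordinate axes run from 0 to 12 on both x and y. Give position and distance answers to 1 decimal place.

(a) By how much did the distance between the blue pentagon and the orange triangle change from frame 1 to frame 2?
+0.8

Distance in frame 1: 5.5. Distance in frame 2: 6.3.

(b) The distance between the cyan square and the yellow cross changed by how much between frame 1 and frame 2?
+0.4

Distance in frame 1: 5.6. Distance in frame 2: 6.0.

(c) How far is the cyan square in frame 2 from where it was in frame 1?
2.6

The cyan square moved from (2.5, 6.2) to (2.7, 8.8), a distance of √(0.2² + 2.6²) ≈ 2.6.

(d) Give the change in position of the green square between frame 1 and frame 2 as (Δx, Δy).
(-1.0, -1.4)

The green square was at (1.8, 2.0) in frame 1 and (0.8, 0.6) in frame 2.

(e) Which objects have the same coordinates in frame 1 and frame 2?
the orange pentagon, the blue pentagon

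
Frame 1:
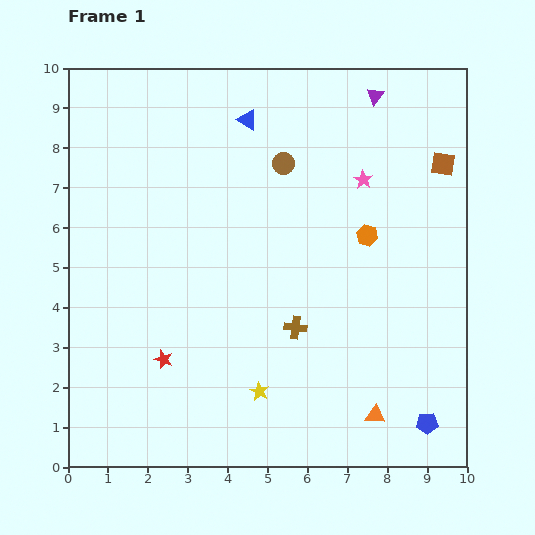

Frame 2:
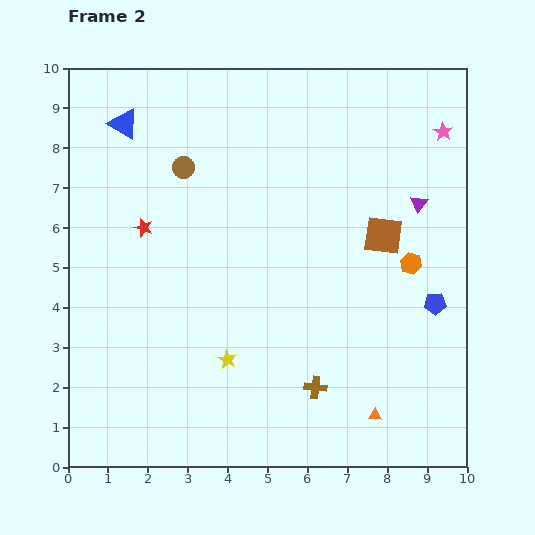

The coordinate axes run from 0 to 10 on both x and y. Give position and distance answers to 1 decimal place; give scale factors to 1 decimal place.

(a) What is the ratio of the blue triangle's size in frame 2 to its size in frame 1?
1.5×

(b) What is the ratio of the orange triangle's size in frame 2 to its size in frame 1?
0.6×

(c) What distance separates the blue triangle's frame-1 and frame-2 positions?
3.1

The blue triangle moved from (4.5, 8.7) to (1.4, 8.6), a distance of √(3.1² + 0.1²) ≈ 3.1.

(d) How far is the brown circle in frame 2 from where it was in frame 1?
2.5

The brown circle moved from (5.4, 7.6) to (2.9, 7.5), a distance of √(2.5² + 0.1²) ≈ 2.5.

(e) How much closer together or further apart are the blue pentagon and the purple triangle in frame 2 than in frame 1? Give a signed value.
-5.8

Distance in frame 1: 8.3. Distance in frame 2: 2.5.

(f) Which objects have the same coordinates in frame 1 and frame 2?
the orange triangle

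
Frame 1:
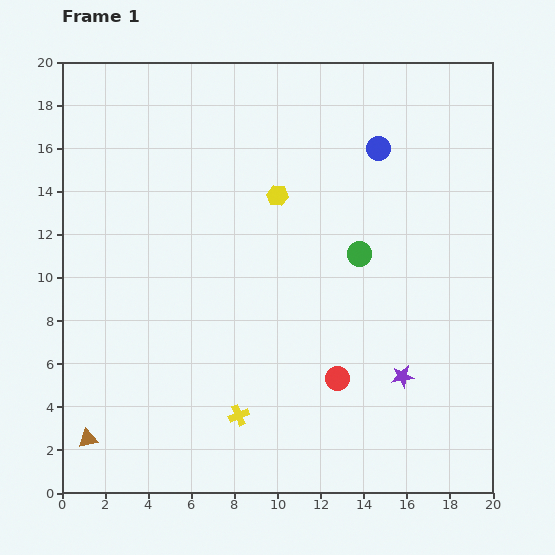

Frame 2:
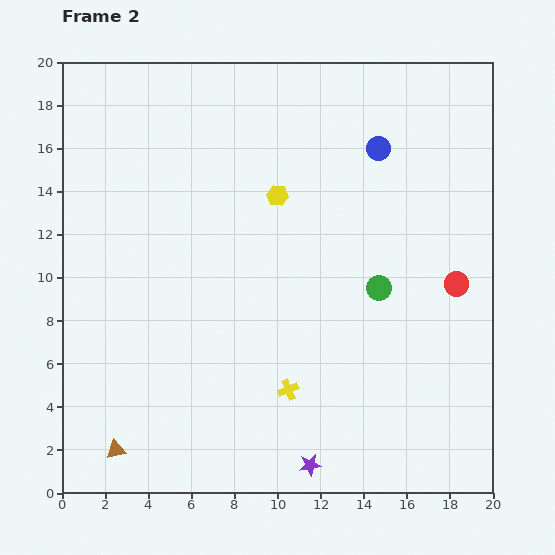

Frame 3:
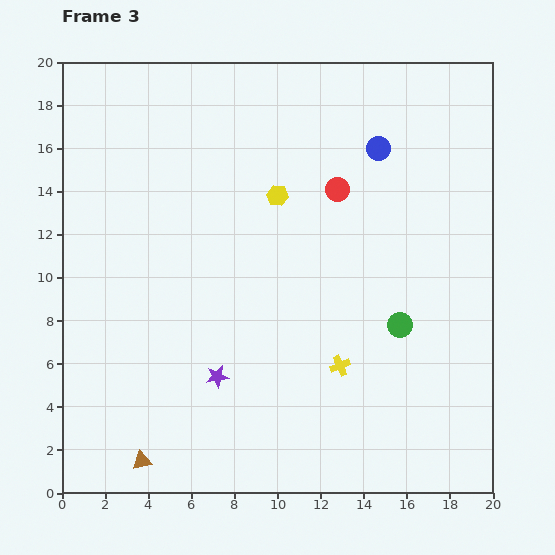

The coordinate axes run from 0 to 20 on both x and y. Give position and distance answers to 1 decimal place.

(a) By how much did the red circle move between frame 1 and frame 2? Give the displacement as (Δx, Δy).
(5.5, 4.4)

The red circle was at (12.8, 5.3) in frame 1 and (18.3, 9.7) in frame 2.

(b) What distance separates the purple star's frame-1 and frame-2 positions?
5.9

The purple star moved from (15.8, 5.4) to (11.5, 1.3), a distance of √(4.3² + 4.1²) ≈ 5.9.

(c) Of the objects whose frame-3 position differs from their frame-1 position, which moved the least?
the brown triangle

(moved 2.7)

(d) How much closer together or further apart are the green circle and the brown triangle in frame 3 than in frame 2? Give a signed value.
-0.7

Distance in frame 2: 14.3. Distance in frame 3: 13.6.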